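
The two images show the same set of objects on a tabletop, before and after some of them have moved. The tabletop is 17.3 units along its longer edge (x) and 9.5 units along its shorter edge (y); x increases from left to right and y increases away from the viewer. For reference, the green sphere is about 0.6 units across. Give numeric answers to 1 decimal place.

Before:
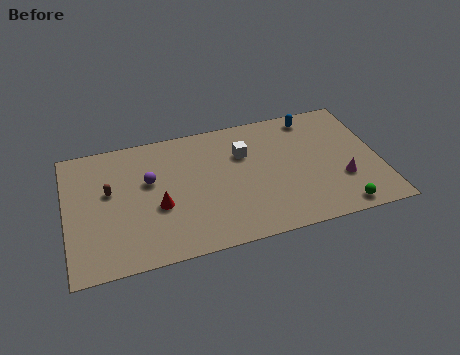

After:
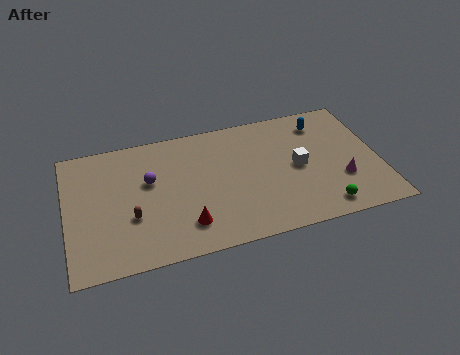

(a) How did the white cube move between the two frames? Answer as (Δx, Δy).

(2.9, -1.8)

From the two frames, the white cube sits at roughly (9.9, 6.5) before and (12.8, 4.7) after.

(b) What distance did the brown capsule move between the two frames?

2.5

From (2.4, 5.6) to (3.5, 3.4), the brown capsule covered √(1.1² + 2.2²) ≈ 2.5 units.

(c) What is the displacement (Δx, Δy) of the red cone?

(1.4, -1.7)

From the two frames, the red cone sits at roughly (5.0, 3.8) before and (6.4, 2.1) after.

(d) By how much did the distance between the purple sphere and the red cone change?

+2.1

The distance was about 2.0 in the first image and 4.1 in the second, so they moved 2.1 units further apart.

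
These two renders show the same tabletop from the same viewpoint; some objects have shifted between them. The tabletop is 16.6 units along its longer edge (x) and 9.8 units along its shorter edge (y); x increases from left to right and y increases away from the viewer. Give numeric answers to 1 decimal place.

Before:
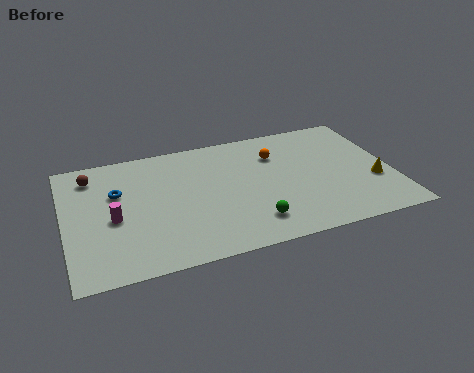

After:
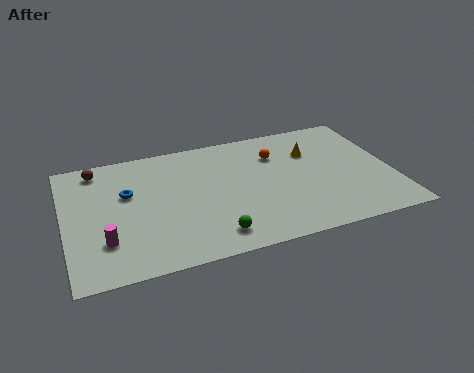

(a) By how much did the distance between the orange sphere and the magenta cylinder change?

+1.1

The distance was about 8.9 in the first image and 10.0 in the second, so they moved 1.1 units further apart.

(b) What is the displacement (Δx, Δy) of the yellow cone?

(-2.9, 3.3)

From the two frames, the yellow cone sits at roughly (15.6, 3.5) before and (12.7, 6.8) after.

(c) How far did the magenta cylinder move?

1.7

From (2.4, 4.3) to (1.9, 2.7), the magenta cylinder covered √(0.5² + 1.6²) ≈ 1.7 units.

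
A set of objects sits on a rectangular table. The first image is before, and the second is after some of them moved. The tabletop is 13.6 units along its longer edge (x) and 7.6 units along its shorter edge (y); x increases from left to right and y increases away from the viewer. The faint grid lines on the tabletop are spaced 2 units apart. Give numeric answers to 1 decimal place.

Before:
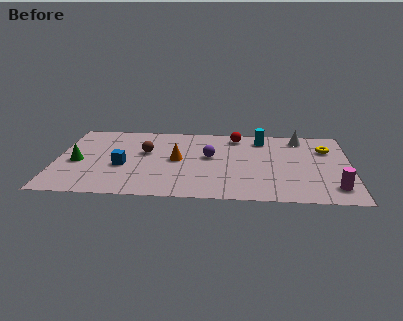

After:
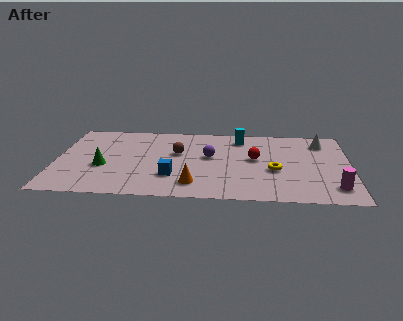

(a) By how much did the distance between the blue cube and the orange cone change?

-1.4

Before: roughly 2.6 units apart; after: 1.2. That's 1.4 units closer together.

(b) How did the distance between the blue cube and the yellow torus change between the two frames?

-4.9

The distance was about 9.7 in the first image and 4.8 in the second, so they moved 4.9 units closer together.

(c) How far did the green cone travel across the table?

1.3

The green cone moved from about (1.0, 3.4) to (2.2, 3.0), a distance of √(1.2² + 0.4²) ≈ 1.3.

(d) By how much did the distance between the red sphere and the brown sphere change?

-1.0

They were about 4.6 units apart before and 3.6 after — 1.0 units closer together.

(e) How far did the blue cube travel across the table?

2.5

The blue cube moved from about (3.1, 3.1) to (5.4, 2.2), a distance of √(2.3² + 0.9²) ≈ 2.5.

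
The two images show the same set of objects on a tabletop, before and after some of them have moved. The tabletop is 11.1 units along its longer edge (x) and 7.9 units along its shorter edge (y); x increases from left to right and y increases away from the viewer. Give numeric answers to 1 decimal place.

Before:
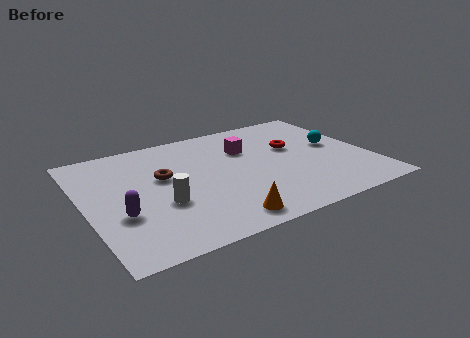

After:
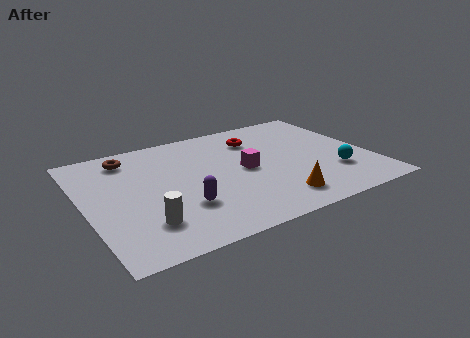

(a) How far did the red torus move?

1.8

The red torus moved from about (8.3, 4.8) to (7.0, 6.0), a distance of √(1.3² + 1.2²) ≈ 1.8.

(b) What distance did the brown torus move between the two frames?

2.2

The brown torus was near (3.1, 4.7) before and (2.0, 6.6) after, so it travelled √(1.1² + 1.9²) ≈ 2.2 units.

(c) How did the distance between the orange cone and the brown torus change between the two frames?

+3.1

The distance was about 4.1 in the first image and 7.2 in the second, so they moved 3.1 units further apart.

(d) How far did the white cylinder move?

1.3

The white cylinder was near (2.8, 2.9) before and (2.0, 1.9) after, so it travelled √(0.8² + 1.0²) ≈ 1.3 units.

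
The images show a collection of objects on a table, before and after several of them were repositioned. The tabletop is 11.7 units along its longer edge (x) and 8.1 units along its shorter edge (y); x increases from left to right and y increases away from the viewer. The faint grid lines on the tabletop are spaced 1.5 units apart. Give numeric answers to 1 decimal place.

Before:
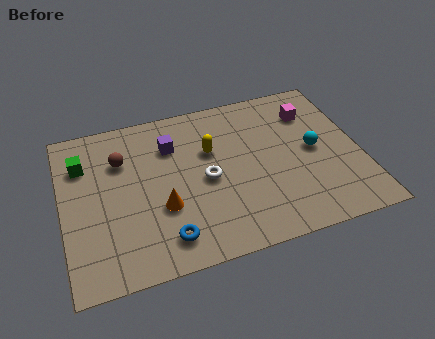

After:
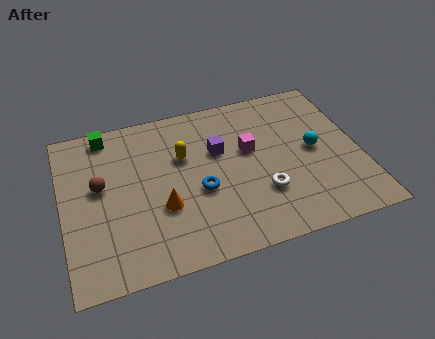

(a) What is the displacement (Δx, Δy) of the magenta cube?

(-2.6, -1.3)

From the two frames, the magenta cube sits at roughly (10.0, 6.1) before and (7.4, 4.8) after.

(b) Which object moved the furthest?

the magenta cube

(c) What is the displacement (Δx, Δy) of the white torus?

(2.1, -1.3)

The white torus was at about (5.6, 3.8) and moved to about (7.7, 2.5).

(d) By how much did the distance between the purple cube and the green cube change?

+1.3

The distance was about 3.5 in the first image and 4.8 in the second, so they moved 1.3 units further apart.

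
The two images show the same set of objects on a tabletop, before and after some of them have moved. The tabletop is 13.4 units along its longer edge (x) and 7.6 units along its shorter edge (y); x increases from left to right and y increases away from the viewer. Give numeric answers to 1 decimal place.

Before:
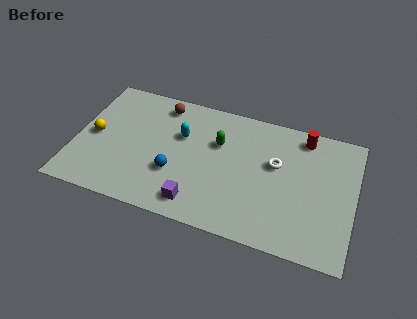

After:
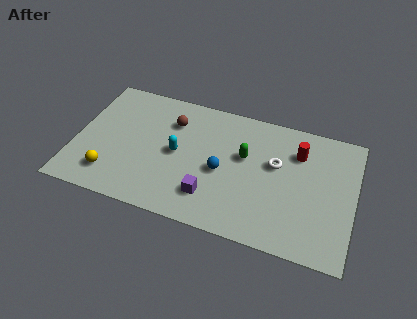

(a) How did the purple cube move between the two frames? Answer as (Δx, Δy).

(0.6, 0.6)

The purple cube started near (6.1, 1.2) and ended near (6.7, 1.8).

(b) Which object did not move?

the white torus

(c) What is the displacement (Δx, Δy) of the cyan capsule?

(-0.1, -1.1)

The cyan capsule started near (5.0, 4.9) and ended near (4.9, 3.8).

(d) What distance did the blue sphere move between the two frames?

2.3

The blue sphere was near (4.9, 2.6) before and (7.1, 3.4) after, so it travelled √(2.2² + 0.8²) ≈ 2.3 units.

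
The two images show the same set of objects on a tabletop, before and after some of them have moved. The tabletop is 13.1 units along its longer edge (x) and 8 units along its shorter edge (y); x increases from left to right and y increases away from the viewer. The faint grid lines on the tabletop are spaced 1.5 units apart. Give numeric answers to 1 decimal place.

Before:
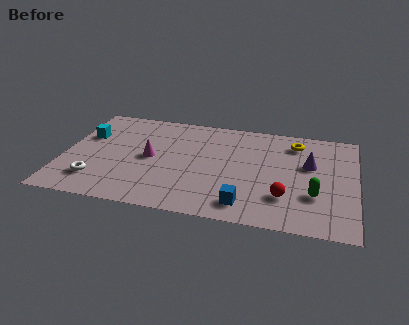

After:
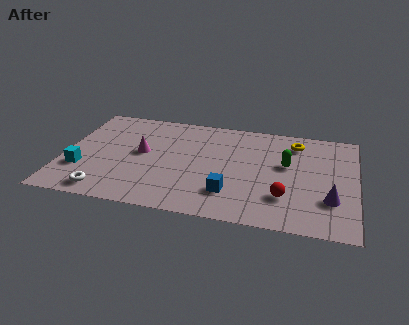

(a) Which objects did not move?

the yellow torus and the red sphere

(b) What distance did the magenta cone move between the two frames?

0.5

The magenta cone was near (3.9, 4.0) before and (3.5, 4.3) after, so it travelled √(0.4² + 0.3²) ≈ 0.5 units.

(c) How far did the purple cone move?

2.7

The purple cone moved from about (11.0, 4.9) to (12.0, 2.4), a distance of √(1.0² + 2.5²) ≈ 2.7.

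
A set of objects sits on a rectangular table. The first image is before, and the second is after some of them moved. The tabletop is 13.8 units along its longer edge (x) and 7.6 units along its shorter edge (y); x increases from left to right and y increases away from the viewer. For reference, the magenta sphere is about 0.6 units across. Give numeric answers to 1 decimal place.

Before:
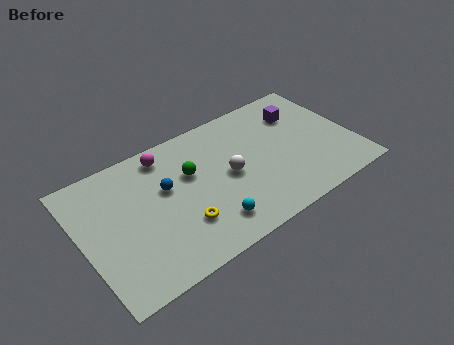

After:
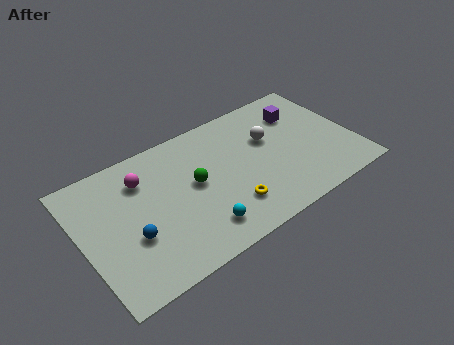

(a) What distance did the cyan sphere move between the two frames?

0.5

The cyan sphere moved from about (6.0, 1.5) to (5.5, 1.5), a distance of √(0.5² + 0.0²) ≈ 0.5.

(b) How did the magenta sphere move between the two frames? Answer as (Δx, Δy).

(-1.3, -0.8)

The magenta sphere started near (4.6, 6.5) and ended near (3.3, 5.7).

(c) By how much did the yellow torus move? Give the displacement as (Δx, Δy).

(2.4, -0.3)

From the two frames, the yellow torus sits at roughly (4.7, 2.2) before and (7.1, 1.9) after.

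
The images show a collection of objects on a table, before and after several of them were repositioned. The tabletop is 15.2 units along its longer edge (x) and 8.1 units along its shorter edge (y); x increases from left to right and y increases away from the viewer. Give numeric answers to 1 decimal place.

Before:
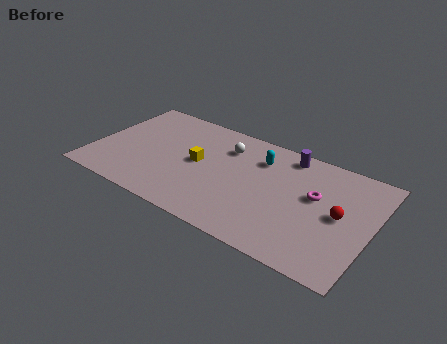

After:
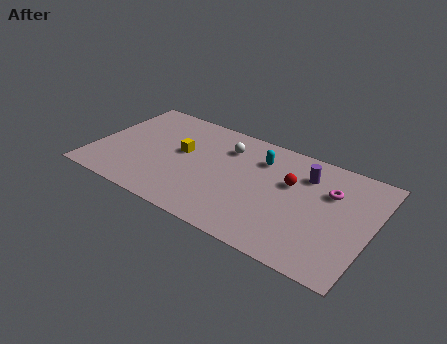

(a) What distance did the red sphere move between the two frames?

3.0

From (13.5, 4.1) to (10.7, 5.1), the red sphere covered √(2.8² + 1.0²) ≈ 3.0 units.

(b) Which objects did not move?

the white sphere and the cyan capsule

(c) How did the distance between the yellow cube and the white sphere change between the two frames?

+0.4

The distance was about 2.3 in the first image and 2.7 in the second, so they moved 0.4 units further apart.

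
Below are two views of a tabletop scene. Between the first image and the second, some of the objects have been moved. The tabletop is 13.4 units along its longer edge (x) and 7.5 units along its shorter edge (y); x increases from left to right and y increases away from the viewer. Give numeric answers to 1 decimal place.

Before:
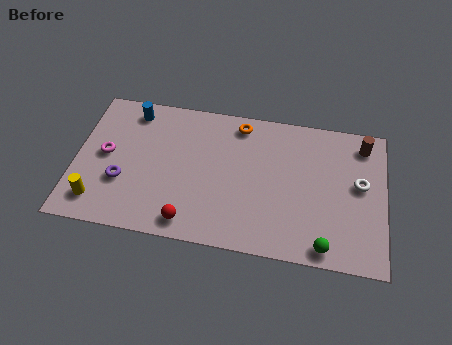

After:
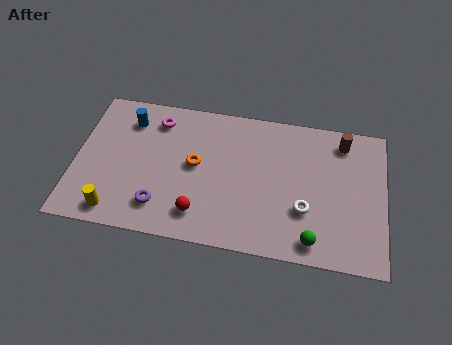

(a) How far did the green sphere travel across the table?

0.5

The green sphere moved from about (10.9, 0.8) to (10.4, 1.0), a distance of √(0.5² + 0.2²) ≈ 0.5.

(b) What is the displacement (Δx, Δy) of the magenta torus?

(2.1, 2.2)

The magenta torus started near (1.3, 3.9) and ended near (3.4, 6.1).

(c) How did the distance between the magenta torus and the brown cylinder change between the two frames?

-3.3

Before: roughly 11.4 units apart; after: 8.1. That's 3.3 units closer together.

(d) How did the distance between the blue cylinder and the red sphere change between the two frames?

-0.6

The distance was about 6.1 in the first image and 5.5 in the second, so they moved 0.6 units closer together.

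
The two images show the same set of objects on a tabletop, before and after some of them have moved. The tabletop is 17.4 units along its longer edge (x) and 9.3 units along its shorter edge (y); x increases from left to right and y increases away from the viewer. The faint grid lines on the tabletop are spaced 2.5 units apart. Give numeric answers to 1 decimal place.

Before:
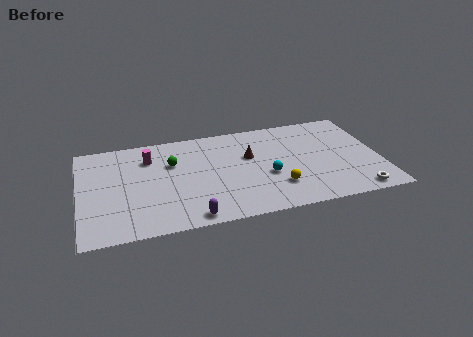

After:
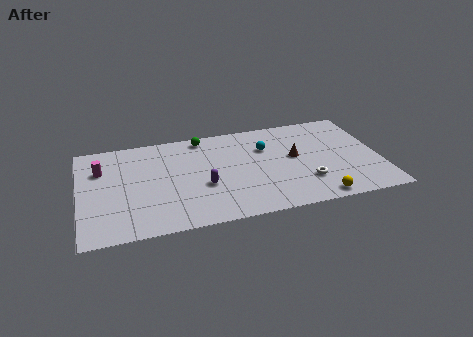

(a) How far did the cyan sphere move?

2.7

The cyan sphere moved from about (10.8, 3.7) to (10.9, 6.4), a distance of √(0.1² + 2.7²) ≈ 2.7.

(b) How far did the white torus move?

3.2

The white torus was near (15.8, 1.0) before and (13.0, 2.6) after, so it travelled √(2.8² + 1.6²) ≈ 3.2 units.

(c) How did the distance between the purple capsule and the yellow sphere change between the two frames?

+1.6

They were about 5.3 units apart before and 6.9 after — 1.6 units further apart.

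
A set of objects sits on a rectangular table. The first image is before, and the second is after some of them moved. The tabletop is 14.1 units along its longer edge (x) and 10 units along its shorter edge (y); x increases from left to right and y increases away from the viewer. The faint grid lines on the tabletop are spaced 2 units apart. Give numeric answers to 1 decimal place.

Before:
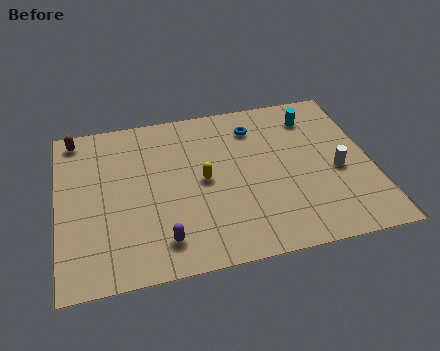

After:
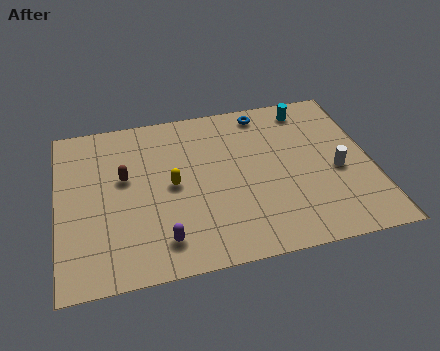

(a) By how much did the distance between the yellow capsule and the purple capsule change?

-0.5

Before: roughly 3.8 units apart; after: 3.3. That's 0.5 units closer together.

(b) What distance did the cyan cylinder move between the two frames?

0.6

The cyan cylinder was near (11.7, 8.0) before and (11.5, 8.6) after, so it travelled √(0.2² + 0.6²) ≈ 0.6 units.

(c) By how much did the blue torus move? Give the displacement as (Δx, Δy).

(0.5, 0.9)

From the two frames, the blue torus sits at roughly (9.0, 7.9) before and (9.5, 8.8) after.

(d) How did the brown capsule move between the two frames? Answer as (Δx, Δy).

(2.1, -3.0)

From the two frames, the brown capsule sits at roughly (0.9, 8.9) before and (3.0, 5.9) after.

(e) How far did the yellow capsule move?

1.4

The yellow capsule was near (6.5, 5.0) before and (5.1, 5.0) after, so it travelled √(1.4² + 0.0²) ≈ 1.4 units.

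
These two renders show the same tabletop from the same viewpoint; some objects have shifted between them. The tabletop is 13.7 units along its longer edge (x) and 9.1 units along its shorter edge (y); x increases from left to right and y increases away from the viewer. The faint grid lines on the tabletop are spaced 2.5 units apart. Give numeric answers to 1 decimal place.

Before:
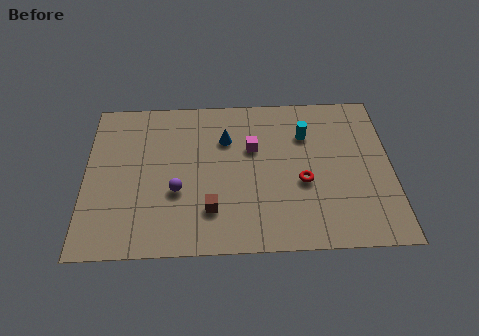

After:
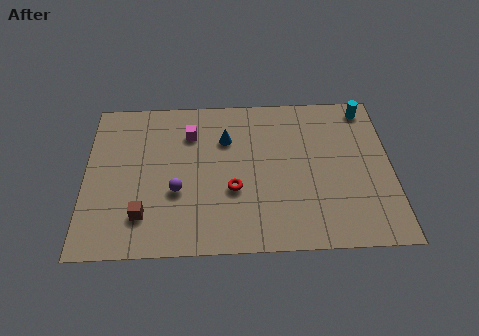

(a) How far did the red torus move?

3.1

The red torus was near (9.7, 3.7) before and (6.6, 3.4) after, so it travelled √(3.1² + 0.3²) ≈ 3.1 units.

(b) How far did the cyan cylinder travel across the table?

3.2

The cyan cylinder moved from about (9.9, 6.5) to (12.7, 8.0), a distance of √(2.8² + 1.5²) ≈ 3.2.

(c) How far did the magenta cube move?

3.0

The magenta cube moved from about (7.5, 5.8) to (4.7, 6.8), a distance of √(2.8² + 1.0²) ≈ 3.0.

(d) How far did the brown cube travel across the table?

3.0

From (5.6, 2.3) to (2.6, 2.1), the brown cube covered √(3.0² + 0.2²) ≈ 3.0 units.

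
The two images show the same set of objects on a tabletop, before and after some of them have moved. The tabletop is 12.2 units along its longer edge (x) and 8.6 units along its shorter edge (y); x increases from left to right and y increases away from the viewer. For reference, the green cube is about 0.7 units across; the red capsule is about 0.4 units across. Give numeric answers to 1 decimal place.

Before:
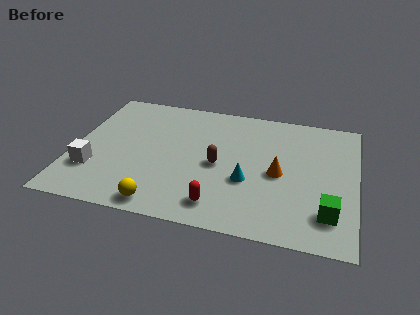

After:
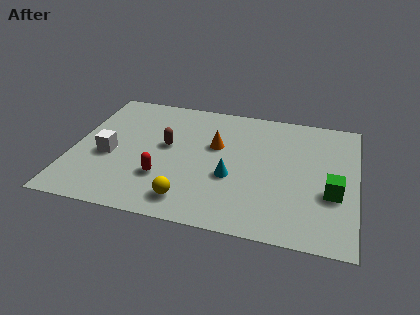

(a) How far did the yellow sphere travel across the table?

1.2

The yellow sphere moved from about (4.1, 0.9) to (5.2, 1.4), a distance of √(1.1² + 0.5²) ≈ 1.2.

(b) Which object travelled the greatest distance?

the orange cone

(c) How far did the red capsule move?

2.8

The red capsule was near (6.5, 1.4) before and (4.0, 2.6) after, so it travelled √(2.5² + 1.2²) ≈ 2.8 units.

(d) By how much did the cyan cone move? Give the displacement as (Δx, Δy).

(-0.7, 0.1)

The cyan cone started near (7.6, 3.2) and ended near (6.9, 3.3).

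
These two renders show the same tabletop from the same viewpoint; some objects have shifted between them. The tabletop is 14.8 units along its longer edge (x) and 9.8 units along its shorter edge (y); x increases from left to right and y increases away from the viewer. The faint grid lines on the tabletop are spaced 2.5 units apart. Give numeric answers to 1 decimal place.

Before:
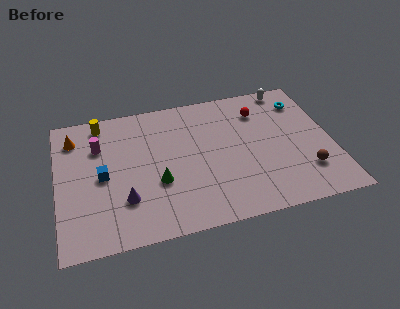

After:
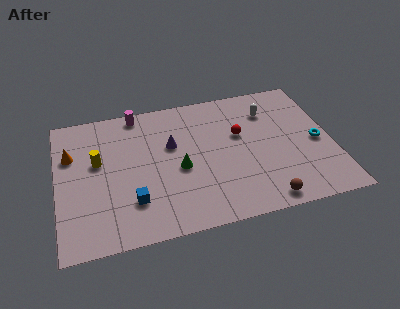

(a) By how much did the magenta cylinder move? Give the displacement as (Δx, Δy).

(2.2, 2.0)

From the two frames, the magenta cylinder sits at roughly (2.3, 6.9) before and (4.5, 8.9) after.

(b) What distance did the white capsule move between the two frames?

1.9

The white capsule moved from about (12.8, 8.9) to (11.6, 7.4), a distance of √(1.2² + 1.5²) ≈ 1.9.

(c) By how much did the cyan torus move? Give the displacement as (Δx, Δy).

(0.5, -3.2)

From the two frames, the cyan torus sits at roughly (13.5, 7.7) before and (14.0, 4.5) after.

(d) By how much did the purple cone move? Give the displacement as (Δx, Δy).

(2.7, 3.3)

The purple cone started near (3.5, 2.8) and ended near (6.2, 6.1).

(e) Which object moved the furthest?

the purple cone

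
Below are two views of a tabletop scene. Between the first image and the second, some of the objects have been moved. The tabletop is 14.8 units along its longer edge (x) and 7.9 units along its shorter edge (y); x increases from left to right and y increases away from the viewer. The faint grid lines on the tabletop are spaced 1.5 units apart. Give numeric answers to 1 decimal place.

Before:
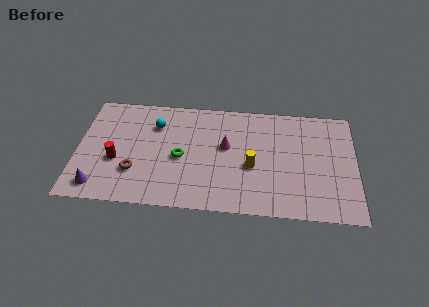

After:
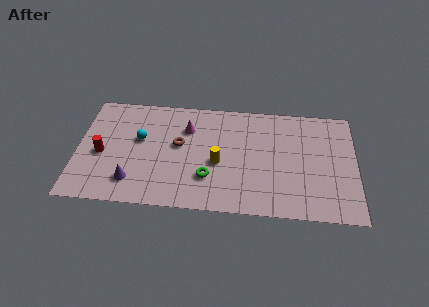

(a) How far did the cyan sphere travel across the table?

1.4

The cyan sphere was near (4.1, 5.8) before and (3.3, 4.7) after, so it travelled √(0.8² + 1.1²) ≈ 1.4 units.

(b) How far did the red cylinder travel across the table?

0.9

The red cylinder was near (2.1, 3.1) before and (1.3, 3.5) after, so it travelled √(0.8² + 0.4²) ≈ 0.9 units.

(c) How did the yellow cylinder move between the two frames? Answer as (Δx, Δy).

(-1.8, 0.1)

From the two frames, the yellow cylinder sits at roughly (9.3, 3.3) before and (7.5, 3.4) after.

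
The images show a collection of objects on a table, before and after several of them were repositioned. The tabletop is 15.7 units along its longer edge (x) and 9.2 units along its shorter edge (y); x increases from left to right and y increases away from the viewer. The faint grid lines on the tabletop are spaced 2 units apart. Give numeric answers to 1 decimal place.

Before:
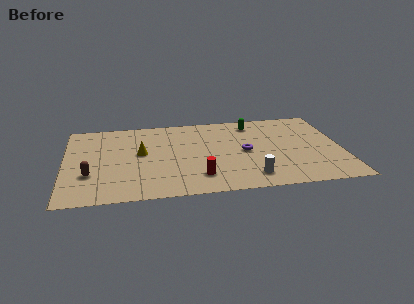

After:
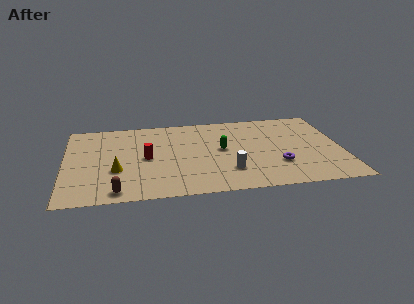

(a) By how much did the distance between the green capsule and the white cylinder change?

-3.6

Before: roughly 6.1 units apart; after: 2.5. That's 3.6 units closer together.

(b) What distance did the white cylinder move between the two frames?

1.4

The white cylinder was near (10.4, 1.6) before and (9.2, 2.4) after, so it travelled √(1.2² + 0.8²) ≈ 1.4 units.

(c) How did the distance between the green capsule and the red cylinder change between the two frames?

-2.3

The distance was about 6.6 in the first image and 4.3 in the second, so they moved 2.3 units closer together.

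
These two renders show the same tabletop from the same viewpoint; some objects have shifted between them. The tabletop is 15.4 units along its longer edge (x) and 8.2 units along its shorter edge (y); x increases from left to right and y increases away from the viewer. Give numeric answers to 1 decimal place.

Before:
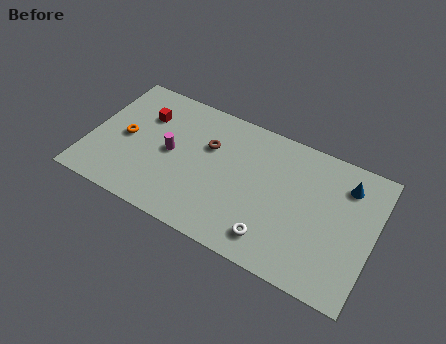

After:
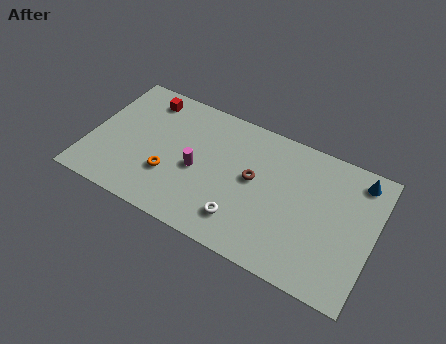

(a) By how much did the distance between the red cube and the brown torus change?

+3.1

The distance was about 3.6 in the first image and 6.7 in the second, so they moved 3.1 units further apart.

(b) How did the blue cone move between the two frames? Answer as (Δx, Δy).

(0.6, 0.6)

The blue cone was at about (13.7, 6.4) and moved to about (14.3, 7.0).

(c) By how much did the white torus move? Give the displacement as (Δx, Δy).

(-1.7, 0.3)

From the two frames, the white torus sits at roughly (10.3, 1.5) before and (8.6, 1.8) after.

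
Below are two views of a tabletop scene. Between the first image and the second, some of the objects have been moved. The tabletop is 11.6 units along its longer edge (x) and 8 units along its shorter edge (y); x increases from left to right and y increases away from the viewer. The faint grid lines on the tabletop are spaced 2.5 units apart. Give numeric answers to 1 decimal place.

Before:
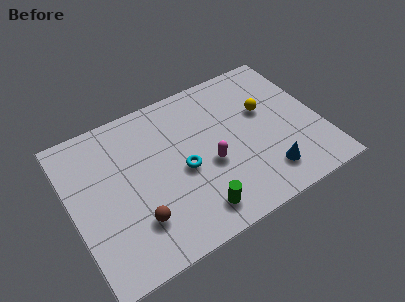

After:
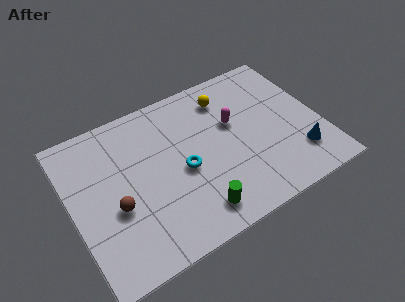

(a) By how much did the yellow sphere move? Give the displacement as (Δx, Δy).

(-1.6, 1.5)

The yellow sphere started near (9.2, 4.9) and ended near (7.6, 6.4).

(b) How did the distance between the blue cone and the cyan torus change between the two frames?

+1.4

The distance was about 4.1 in the first image and 5.5 in the second, so they moved 1.4 units further apart.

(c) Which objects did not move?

the green cylinder and the cyan torus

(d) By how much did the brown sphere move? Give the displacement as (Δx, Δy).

(-0.8, 1.1)

From the two frames, the brown sphere sits at roughly (2.7, 2.1) before and (1.9, 3.2) after.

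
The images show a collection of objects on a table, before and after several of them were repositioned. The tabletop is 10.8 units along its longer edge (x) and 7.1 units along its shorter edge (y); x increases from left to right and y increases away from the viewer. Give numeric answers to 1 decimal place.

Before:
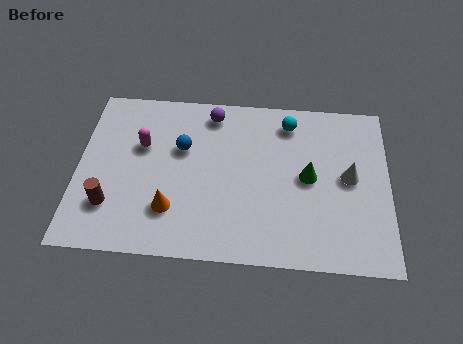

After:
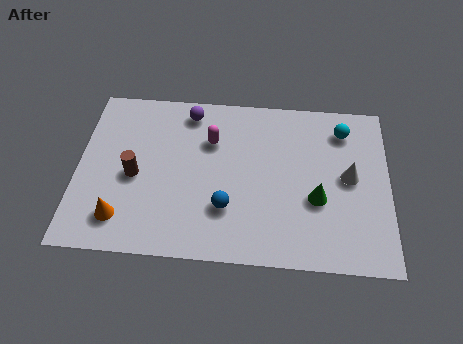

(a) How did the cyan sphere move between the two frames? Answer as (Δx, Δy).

(1.9, -0.2)

The cyan sphere started near (7.3, 5.9) and ended near (9.2, 5.7).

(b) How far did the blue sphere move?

2.9

The blue sphere moved from about (3.6, 4.5) to (5.2, 2.1), a distance of √(1.6² + 2.4²) ≈ 2.9.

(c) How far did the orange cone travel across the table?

1.8

The orange cone was near (3.3, 1.9) before and (1.6, 1.4) after, so it travelled √(1.7² + 0.5²) ≈ 1.8 units.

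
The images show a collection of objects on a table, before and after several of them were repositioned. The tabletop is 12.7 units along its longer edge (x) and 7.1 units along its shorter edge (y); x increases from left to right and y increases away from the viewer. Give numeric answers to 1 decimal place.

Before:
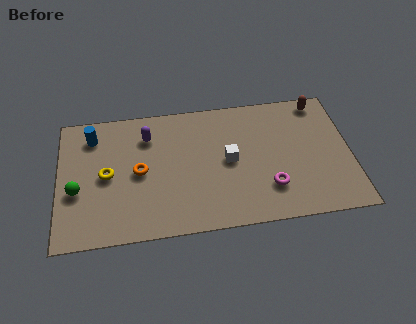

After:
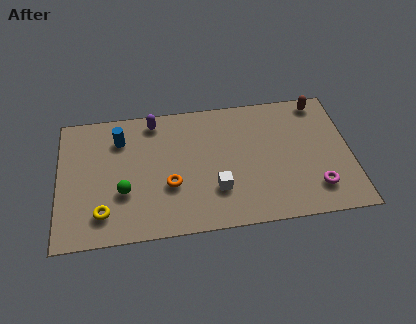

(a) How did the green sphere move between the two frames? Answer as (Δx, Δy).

(2.0, -0.3)

From the two frames, the green sphere sits at roughly (0.8, 2.8) before and (2.8, 2.5) after.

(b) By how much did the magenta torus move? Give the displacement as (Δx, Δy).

(2.0, -0.3)

The magenta torus started near (9.1, 1.9) and ended near (11.1, 1.6).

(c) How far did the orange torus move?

1.6

The orange torus moved from about (3.5, 3.5) to (4.8, 2.6), a distance of √(1.3² + 0.9²) ≈ 1.6.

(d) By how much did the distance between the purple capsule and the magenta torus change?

+2.0

Before: roughly 6.3 units apart; after: 8.3. That's 2.0 units further apart.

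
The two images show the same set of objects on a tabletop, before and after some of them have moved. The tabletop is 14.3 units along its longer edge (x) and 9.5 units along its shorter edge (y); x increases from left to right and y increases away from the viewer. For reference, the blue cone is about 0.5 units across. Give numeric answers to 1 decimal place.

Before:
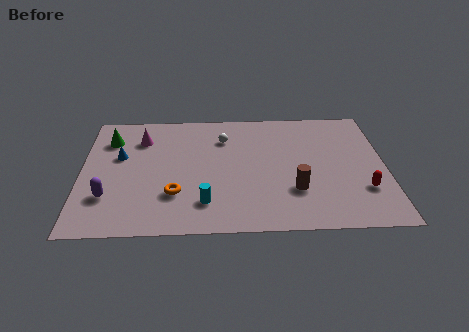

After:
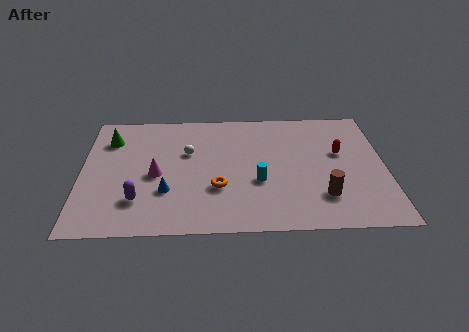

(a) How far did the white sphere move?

2.0

The white sphere moved from about (6.7, 7.1) to (5.0, 6.0), a distance of √(1.7² + 1.1²) ≈ 2.0.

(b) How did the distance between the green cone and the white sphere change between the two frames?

-1.5

The distance was about 5.4 in the first image and 3.9 in the second, so they moved 1.5 units closer together.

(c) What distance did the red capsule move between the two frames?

3.1

The red capsule was near (13.2, 2.8) before and (12.2, 5.7) after, so it travelled √(1.0² + 2.9²) ≈ 3.1 units.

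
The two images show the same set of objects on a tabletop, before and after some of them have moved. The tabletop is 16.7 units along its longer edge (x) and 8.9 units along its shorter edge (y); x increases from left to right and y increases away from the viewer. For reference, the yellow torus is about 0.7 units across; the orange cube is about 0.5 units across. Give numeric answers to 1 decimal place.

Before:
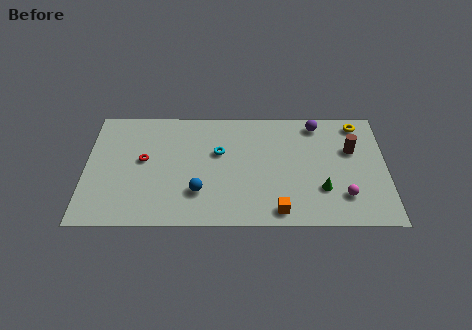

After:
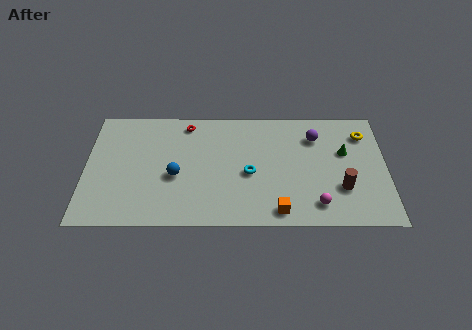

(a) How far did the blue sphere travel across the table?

1.8

The blue sphere was near (6.3, 2.5) before and (5.0, 3.7) after, so it travelled √(1.3² + 1.2²) ≈ 1.8 units.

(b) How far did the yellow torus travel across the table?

0.9

The yellow torus moved from about (15.2, 7.7) to (15.5, 6.9), a distance of √(0.3² + 0.8²) ≈ 0.9.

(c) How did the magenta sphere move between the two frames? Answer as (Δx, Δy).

(-1.5, -0.6)

The magenta sphere started near (14.3, 2.2) and ended near (12.8, 1.6).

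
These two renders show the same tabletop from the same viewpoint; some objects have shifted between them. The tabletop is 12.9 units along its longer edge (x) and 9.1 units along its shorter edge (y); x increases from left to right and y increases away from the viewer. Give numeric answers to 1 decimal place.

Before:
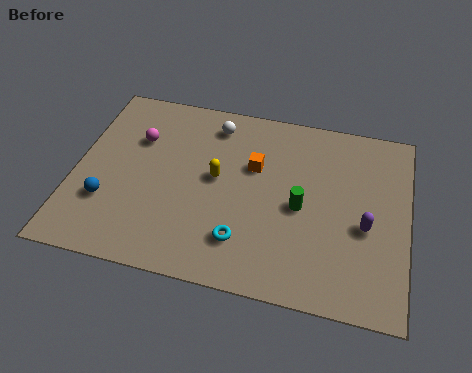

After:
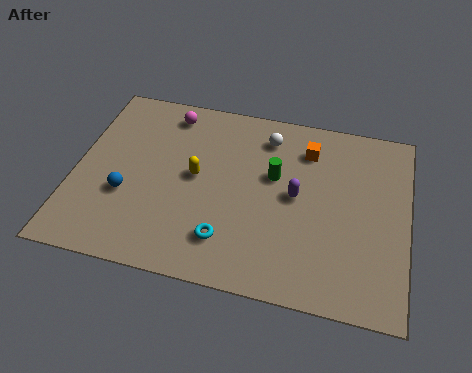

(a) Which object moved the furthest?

the purple capsule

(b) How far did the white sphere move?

2.1

The white sphere was near (5.2, 7.6) before and (7.3, 7.4) after, so it travelled √(2.1² + 0.2²) ≈ 2.1 units.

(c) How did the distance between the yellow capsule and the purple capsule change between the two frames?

-2.0

Before: roughly 5.9 units apart; after: 3.9. That's 2.0 units closer together.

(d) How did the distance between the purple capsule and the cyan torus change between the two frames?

-1.2

The distance was about 4.9 in the first image and 3.7 in the second, so they moved 1.2 units closer together.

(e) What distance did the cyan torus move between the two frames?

0.6

The cyan torus was near (6.7, 2.1) before and (6.1, 2.0) after, so it travelled √(0.6² + 0.1²) ≈ 0.6 units.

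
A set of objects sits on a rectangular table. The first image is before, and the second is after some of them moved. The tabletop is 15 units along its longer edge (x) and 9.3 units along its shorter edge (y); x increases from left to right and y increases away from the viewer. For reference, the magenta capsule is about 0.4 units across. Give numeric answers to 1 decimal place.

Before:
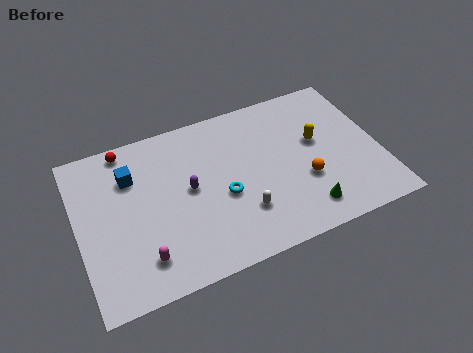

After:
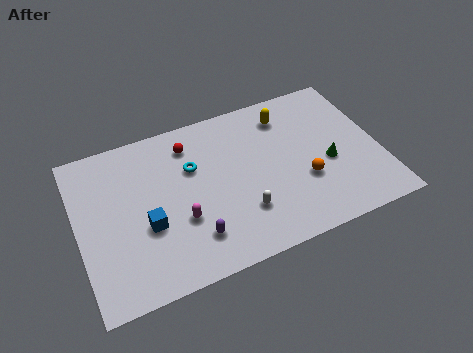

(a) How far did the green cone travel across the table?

2.7

From (10.9, 1.6) to (12.4, 3.9), the green cone covered √(1.5² + 2.3²) ≈ 2.7 units.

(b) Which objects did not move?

the orange sphere and the white capsule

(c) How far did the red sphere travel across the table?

3.2

The red sphere moved from about (2.7, 8.4) to (5.8, 7.5), a distance of √(3.1² + 0.9²) ≈ 3.2.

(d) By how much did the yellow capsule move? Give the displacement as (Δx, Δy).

(-1.3, 2.1)

From the two frames, the yellow capsule sits at roughly (12.0, 5.4) before and (10.7, 7.5) after.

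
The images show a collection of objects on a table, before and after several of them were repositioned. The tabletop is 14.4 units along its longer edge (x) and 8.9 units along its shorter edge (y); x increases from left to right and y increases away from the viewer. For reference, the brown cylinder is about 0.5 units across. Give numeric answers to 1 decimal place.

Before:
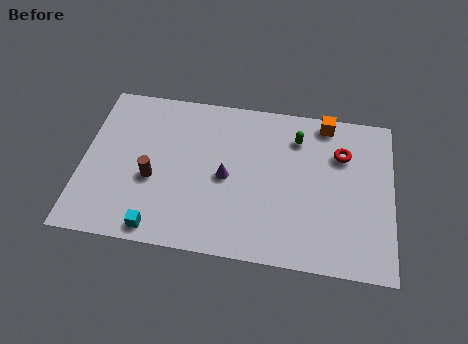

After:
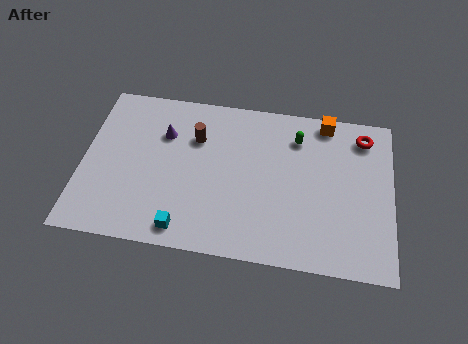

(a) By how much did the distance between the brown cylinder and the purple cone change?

-2.0

Before: roughly 3.5 units apart; after: 1.5. That's 2.0 units closer together.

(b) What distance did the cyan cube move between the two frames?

1.2

The cyan cube was near (3.7, 0.9) before and (4.9, 1.1) after, so it travelled √(1.2² + 0.2²) ≈ 1.2 units.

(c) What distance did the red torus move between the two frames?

1.5

From (12.0, 6.3) to (13.0, 7.4), the red torus covered √(1.0² + 1.1²) ≈ 1.5 units.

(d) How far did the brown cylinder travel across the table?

3.2

From (3.3, 3.6) to (5.2, 6.2), the brown cylinder covered √(1.9² + 2.6²) ≈ 3.2 units.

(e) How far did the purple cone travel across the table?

3.6

The purple cone was near (6.7, 4.2) before and (3.7, 6.2) after, so it travelled √(3.0² + 2.0²) ≈ 3.6 units.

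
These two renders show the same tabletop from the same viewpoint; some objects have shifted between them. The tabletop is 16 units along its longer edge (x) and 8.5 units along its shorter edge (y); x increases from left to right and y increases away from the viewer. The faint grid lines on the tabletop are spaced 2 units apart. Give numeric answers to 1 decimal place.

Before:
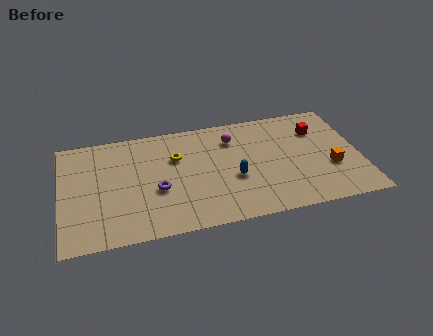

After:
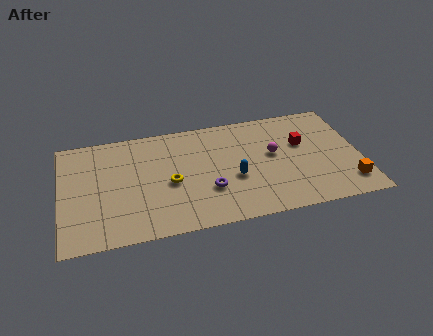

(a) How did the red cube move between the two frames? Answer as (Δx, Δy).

(-0.9, -0.9)

The red cube was at about (13.9, 6.2) and moved to about (13.0, 5.3).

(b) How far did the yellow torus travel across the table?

1.9

From (6.2, 5.7) to (5.8, 3.8), the yellow torus covered √(0.4² + 1.9²) ≈ 1.9 units.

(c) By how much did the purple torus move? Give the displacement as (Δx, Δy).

(2.7, -0.6)

From the two frames, the purple torus sits at roughly (5.1, 3.4) before and (7.8, 2.8) after.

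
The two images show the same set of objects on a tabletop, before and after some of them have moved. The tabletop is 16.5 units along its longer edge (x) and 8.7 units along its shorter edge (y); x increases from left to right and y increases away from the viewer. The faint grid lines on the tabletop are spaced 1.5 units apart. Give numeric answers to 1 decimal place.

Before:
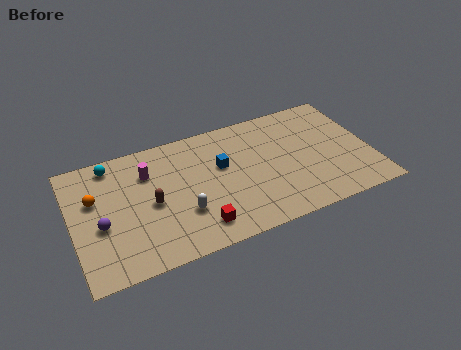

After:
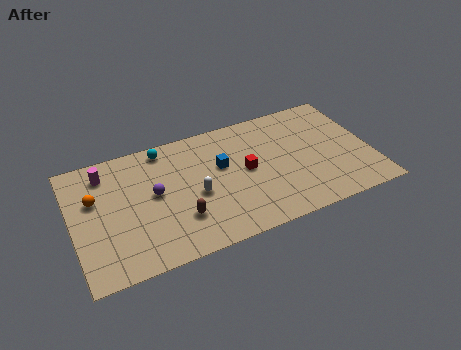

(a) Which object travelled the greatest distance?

the red cube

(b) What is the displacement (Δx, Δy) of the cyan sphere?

(2.9, 0.1)

The cyan sphere was at about (2.4, 7.6) and moved to about (5.3, 7.7).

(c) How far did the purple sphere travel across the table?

3.2

The purple sphere moved from about (1.5, 3.6) to (4.5, 4.7), a distance of √(3.0² + 1.1²) ≈ 3.2.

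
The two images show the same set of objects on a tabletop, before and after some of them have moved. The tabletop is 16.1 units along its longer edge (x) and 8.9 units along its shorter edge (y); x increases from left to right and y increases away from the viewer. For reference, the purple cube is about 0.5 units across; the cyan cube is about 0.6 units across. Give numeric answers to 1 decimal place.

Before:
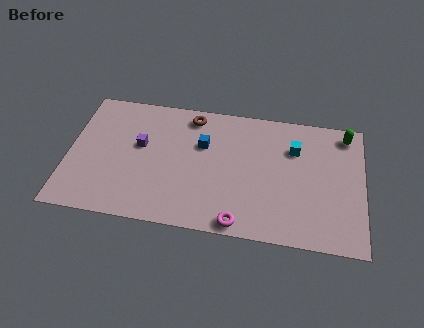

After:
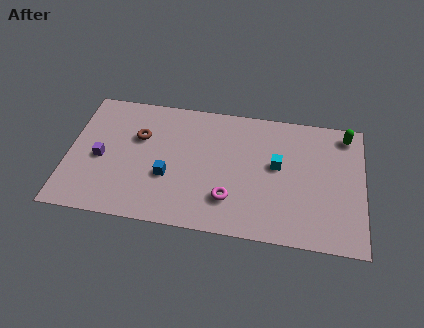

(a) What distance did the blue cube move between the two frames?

3.1

The blue cube moved from about (7.3, 5.8) to (5.5, 3.3), a distance of √(1.8² + 2.5²) ≈ 3.1.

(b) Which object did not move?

the green capsule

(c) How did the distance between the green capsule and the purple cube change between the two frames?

+2.3

They were about 11.5 units apart before and 13.8 after — 2.3 units further apart.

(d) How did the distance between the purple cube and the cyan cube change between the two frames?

+1.2

Before: roughly 8.5 units apart; after: 9.7. That's 1.2 units further apart.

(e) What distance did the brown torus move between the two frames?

3.4

The brown torus moved from about (6.6, 7.7) to (3.8, 5.8), a distance of √(2.8² + 1.9²) ≈ 3.4.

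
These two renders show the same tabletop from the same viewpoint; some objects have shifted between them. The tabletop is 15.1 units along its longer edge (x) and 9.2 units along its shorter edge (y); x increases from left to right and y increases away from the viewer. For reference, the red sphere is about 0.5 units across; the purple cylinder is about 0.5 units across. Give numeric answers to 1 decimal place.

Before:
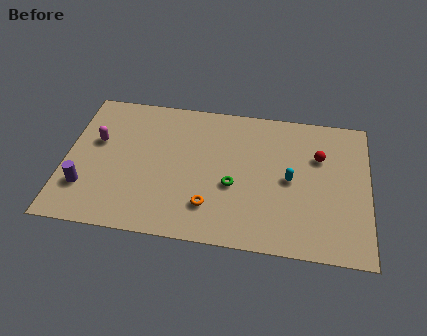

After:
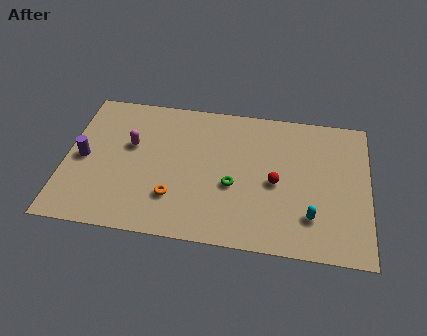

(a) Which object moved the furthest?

the red sphere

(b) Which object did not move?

the green torus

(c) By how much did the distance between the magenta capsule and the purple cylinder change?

-0.5

Before: roughly 3.1 units apart; after: 2.6. That's 0.5 units closer together.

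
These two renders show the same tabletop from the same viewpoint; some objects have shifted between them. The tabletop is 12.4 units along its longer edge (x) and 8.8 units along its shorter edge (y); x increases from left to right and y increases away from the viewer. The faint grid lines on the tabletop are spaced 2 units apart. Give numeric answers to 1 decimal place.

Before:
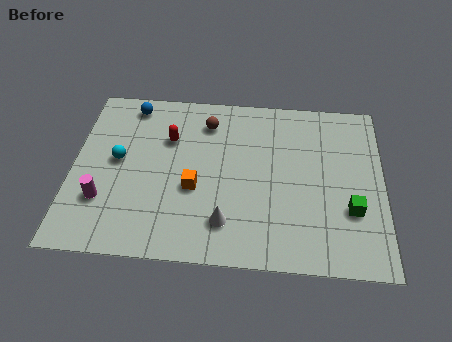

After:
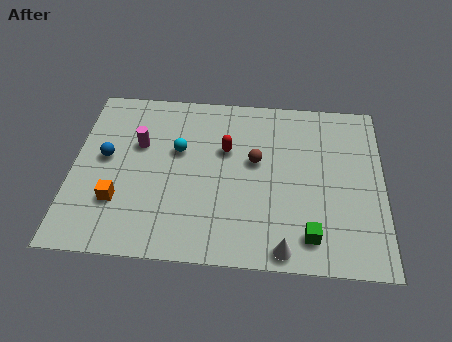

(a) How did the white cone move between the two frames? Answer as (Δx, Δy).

(2.3, -1.1)

From the two frames, the white cone sits at roughly (6.2, 1.9) before and (8.5, 0.8) after.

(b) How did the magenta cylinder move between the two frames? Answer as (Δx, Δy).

(1.3, 3.0)

The magenta cylinder started near (1.3, 2.6) and ended near (2.6, 5.6).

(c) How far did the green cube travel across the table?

2.1

The green cube was near (11.1, 2.9) before and (9.5, 1.5) after, so it travelled √(1.6² + 1.4²) ≈ 2.1 units.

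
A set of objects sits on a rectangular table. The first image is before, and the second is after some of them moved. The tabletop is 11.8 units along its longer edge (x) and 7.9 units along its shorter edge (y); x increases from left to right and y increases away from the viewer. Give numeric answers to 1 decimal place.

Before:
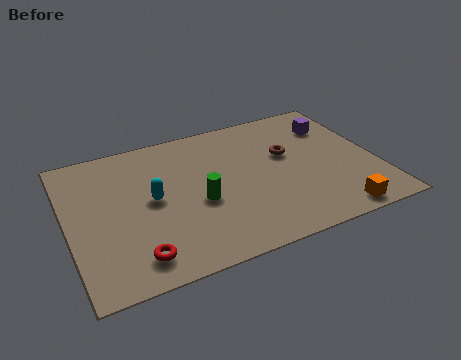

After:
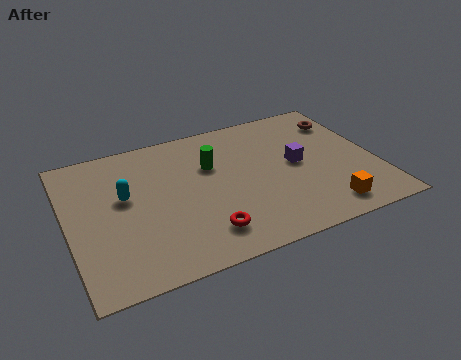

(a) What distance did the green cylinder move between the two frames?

2.0

From (4.9, 3.3) to (5.6, 5.2), the green cylinder covered √(0.7² + 1.9²) ≈ 2.0 units.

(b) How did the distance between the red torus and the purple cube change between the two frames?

-4.8

The distance was about 9.4 in the first image and 4.6 in the second, so they moved 4.8 units closer together.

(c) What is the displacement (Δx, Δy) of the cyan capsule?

(-1.0, 0.5)

From the two frames, the cyan capsule sits at roughly (3.2, 4.1) before and (2.2, 4.6) after.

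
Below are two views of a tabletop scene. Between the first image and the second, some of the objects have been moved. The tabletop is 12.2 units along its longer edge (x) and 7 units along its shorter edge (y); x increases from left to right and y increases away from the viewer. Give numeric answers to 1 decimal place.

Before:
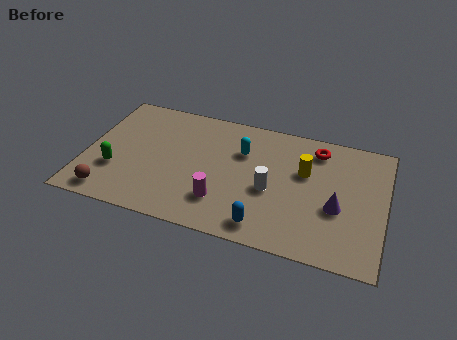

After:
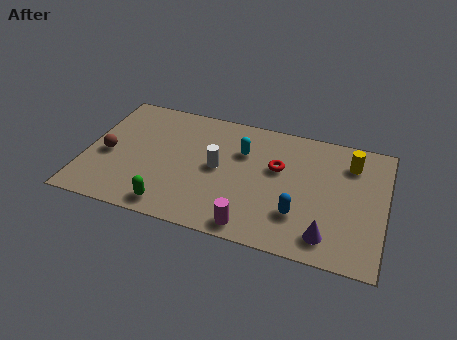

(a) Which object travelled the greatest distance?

the green capsule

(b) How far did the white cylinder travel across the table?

2.3

The white cylinder moved from about (7.6, 3.0) to (5.4, 3.6), a distance of √(2.2² + 0.6²) ≈ 2.3.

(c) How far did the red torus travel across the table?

2.1

The red torus moved from about (9.3, 5.8) to (7.8, 4.3), a distance of √(1.5² + 1.5²) ≈ 2.1.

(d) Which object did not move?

the cyan capsule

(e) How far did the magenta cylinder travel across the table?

1.6

The magenta cylinder moved from about (5.7, 1.8) to (7.0, 0.8), a distance of √(1.3² + 1.0²) ≈ 1.6.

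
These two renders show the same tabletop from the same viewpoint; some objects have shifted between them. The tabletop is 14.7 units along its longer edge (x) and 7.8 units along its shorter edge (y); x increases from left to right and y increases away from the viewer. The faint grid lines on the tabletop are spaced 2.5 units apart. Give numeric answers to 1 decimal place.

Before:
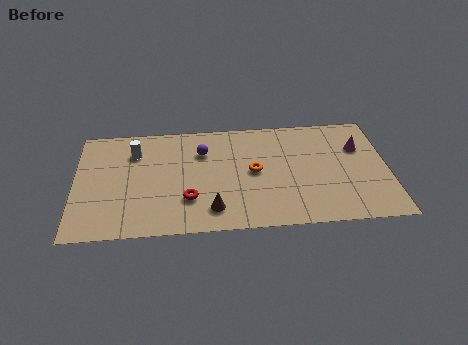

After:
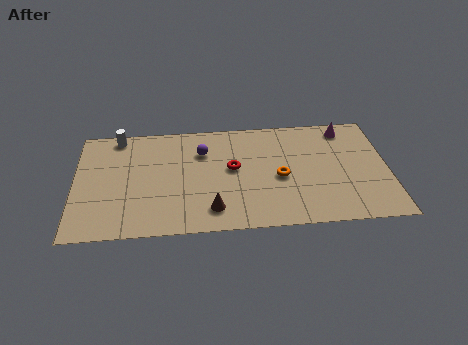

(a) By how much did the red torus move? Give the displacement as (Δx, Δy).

(2.1, 2.0)

From the two frames, the red torus sits at roughly (5.3, 2.3) before and (7.4, 4.3) after.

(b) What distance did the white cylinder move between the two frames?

1.4

The white cylinder moved from about (2.8, 5.8) to (2.0, 7.0), a distance of √(0.8² + 1.2²) ≈ 1.4.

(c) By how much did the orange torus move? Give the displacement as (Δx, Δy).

(1.2, -0.5)

The orange torus started near (8.4, 4.0) and ended near (9.6, 3.5).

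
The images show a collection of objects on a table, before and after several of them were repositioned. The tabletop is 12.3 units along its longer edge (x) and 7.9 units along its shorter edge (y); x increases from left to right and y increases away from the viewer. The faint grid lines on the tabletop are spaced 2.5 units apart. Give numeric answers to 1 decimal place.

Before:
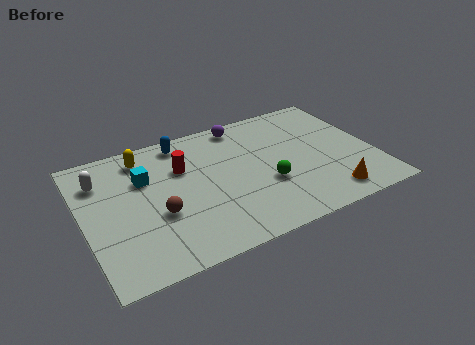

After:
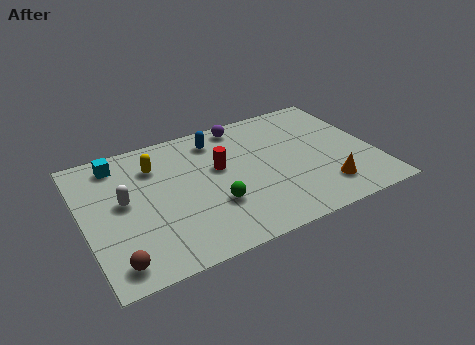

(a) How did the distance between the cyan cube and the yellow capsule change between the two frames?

+0.4

They were about 1.3 units apart before and 1.7 after — 0.4 units further apart.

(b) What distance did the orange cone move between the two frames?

0.5

The orange cone moved from about (10.0, 1.2) to (9.9, 1.7), a distance of √(0.1² + 0.5²) ≈ 0.5.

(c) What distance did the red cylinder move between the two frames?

1.6

From (4.3, 5.3) to (5.8, 4.7), the red cylinder covered √(1.5² + 0.6²) ≈ 1.6 units.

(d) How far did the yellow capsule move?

0.8

From (2.8, 6.6) to (3.2, 5.9), the yellow capsule covered √(0.4² + 0.7²) ≈ 0.8 units.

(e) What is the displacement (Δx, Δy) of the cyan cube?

(-1.0, 1.4)

The cyan cube was at about (2.7, 5.3) and moved to about (1.7, 6.7).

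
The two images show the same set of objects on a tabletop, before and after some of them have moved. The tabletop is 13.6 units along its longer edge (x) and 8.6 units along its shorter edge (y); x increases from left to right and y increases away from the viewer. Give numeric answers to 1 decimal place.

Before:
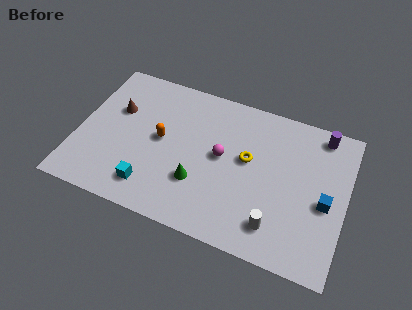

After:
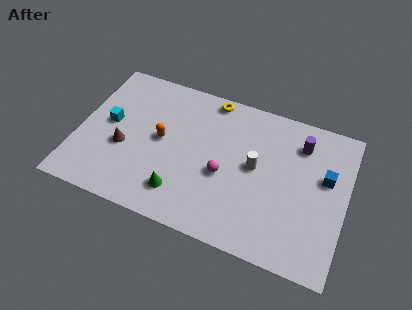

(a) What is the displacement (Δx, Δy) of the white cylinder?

(-1.3, 2.9)

From the two frames, the white cylinder sits at roughly (10.3, 1.7) before and (9.0, 4.6) after.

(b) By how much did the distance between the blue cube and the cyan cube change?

+2.1

Before: roughly 8.9 units apart; after: 11.0. That's 2.1 units further apart.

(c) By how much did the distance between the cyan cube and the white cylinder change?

+1.2

They were about 6.3 units apart before and 7.5 after — 1.2 units further apart.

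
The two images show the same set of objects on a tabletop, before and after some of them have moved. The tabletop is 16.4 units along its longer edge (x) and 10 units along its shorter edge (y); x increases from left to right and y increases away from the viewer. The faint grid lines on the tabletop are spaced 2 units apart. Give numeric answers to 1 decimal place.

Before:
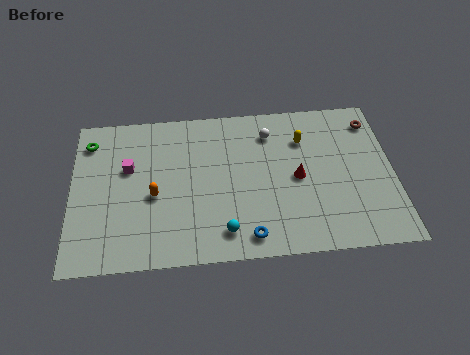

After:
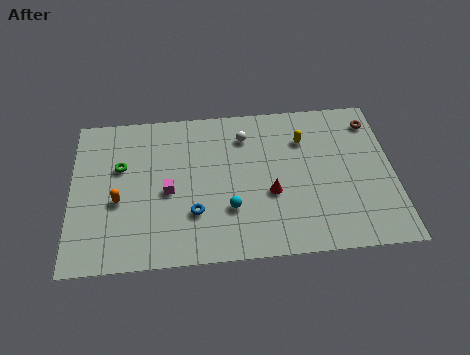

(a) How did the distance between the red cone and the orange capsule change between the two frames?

+0.4

They were about 7.3 units apart before and 7.7 after — 0.4 units further apart.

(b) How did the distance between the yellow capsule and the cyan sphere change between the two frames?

-1.3

They were about 7.0 units apart before and 5.7 after — 1.3 units closer together.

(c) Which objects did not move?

the brown torus and the yellow capsule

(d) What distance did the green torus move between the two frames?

2.4

From (0.9, 8.1) to (2.5, 6.3), the green torus covered √(1.6² + 1.8²) ≈ 2.4 units.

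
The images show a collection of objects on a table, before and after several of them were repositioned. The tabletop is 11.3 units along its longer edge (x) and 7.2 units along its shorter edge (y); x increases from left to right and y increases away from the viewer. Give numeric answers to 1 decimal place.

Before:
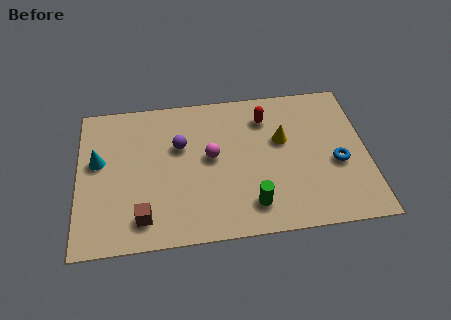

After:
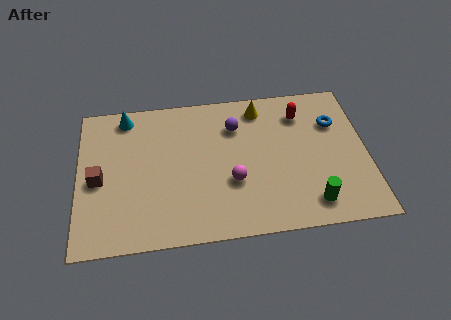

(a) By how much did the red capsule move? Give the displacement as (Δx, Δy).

(1.4, 0.0)

The red capsule was at about (7.4, 5.6) and moved to about (8.8, 5.6).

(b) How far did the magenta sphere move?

1.5

The magenta sphere was near (5.2, 3.9) before and (6.0, 2.6) after, so it travelled √(0.8² + 1.3²) ≈ 1.5 units.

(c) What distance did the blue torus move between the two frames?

2.0

The blue torus was near (10.1, 3.0) before and (10.1, 5.0) after, so it travelled √(0.0² + 2.0²) ≈ 2.0 units.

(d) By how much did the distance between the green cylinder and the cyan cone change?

+2.2

The distance was about 6.5 in the first image and 8.7 in the second, so they moved 2.2 units further apart.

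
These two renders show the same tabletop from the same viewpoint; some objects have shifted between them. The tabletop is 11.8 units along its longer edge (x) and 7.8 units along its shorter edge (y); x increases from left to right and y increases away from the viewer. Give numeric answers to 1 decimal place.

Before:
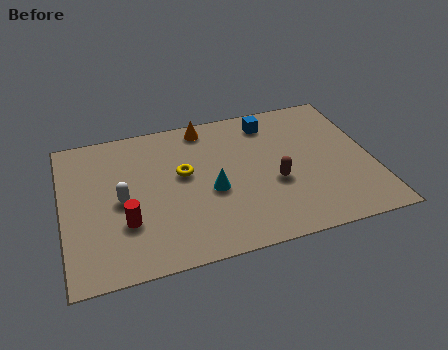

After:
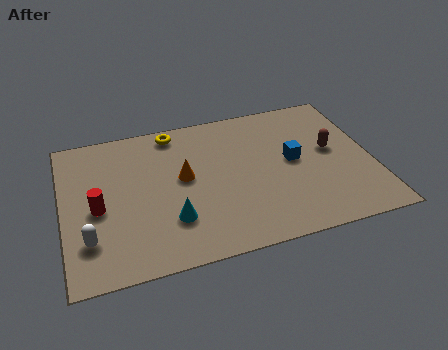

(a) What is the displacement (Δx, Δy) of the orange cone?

(-1.0, -2.6)

The orange cone started near (5.6, 6.9) and ended near (4.6, 4.3).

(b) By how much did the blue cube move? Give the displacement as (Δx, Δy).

(0.7, -2.4)

The blue cube was at about (8.1, 6.5) and moved to about (8.8, 4.1).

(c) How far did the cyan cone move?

1.9

The cyan cone was near (5.6, 3.3) before and (4.0, 2.2) after, so it travelled √(1.6² + 1.1²) ≈ 1.9 units.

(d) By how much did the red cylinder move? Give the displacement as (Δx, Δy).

(-1.0, 1.0)

The red cylinder started near (2.3, 2.5) and ended near (1.3, 3.5).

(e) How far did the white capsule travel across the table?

2.1

The white capsule moved from about (2.2, 3.7) to (0.9, 2.0), a distance of √(1.3² + 1.7²) ≈ 2.1.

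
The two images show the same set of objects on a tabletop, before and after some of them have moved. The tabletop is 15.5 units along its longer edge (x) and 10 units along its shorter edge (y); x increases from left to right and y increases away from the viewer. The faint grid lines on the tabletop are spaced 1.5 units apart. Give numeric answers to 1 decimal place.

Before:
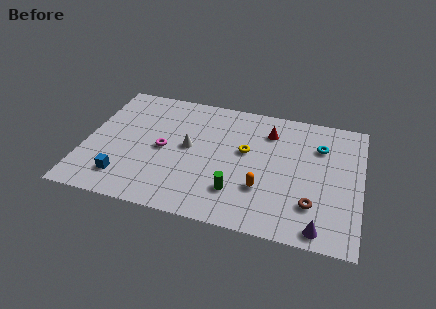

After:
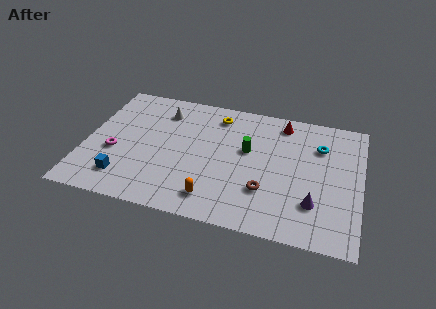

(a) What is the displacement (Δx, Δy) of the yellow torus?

(-1.8, 2.5)

From the two frames, the yellow torus sits at roughly (9.0, 5.8) before and (7.2, 8.3) after.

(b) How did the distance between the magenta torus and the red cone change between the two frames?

+3.8

Before: roughly 6.5 units apart; after: 10.3. That's 3.8 units further apart.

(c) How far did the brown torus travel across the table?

2.6

From (12.9, 2.6) to (10.3, 3.0), the brown torus covered √(2.6² + 0.4²) ≈ 2.6 units.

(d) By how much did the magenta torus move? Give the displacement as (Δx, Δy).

(-2.7, -0.9)

The magenta torus was at about (4.4, 4.8) and moved to about (1.7, 3.9).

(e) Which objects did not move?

the cyan torus and the blue cube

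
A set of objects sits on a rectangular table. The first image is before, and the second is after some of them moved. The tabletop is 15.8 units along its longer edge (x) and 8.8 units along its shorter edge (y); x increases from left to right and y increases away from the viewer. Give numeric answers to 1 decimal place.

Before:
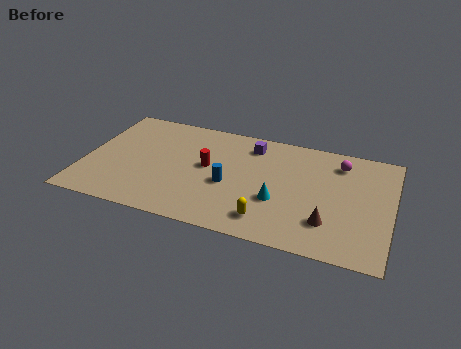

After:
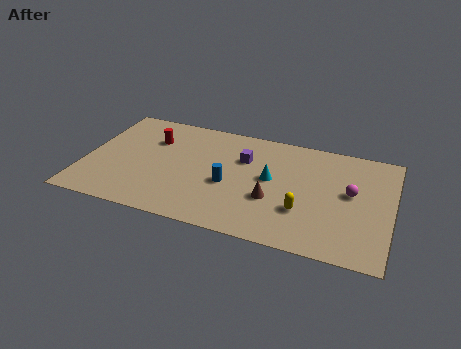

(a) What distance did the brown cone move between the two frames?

3.0

From (12.7, 2.3) to (9.8, 3.2), the brown cone covered √(2.9² + 0.9²) ≈ 3.0 units.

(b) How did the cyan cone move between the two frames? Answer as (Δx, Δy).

(-0.5, 1.6)

From the two frames, the cyan cone sits at roughly (10.1, 3.2) before and (9.6, 4.8) after.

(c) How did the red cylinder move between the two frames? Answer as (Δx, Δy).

(-3.0, 1.4)

From the two frames, the red cylinder sits at roughly (6.3, 4.8) before and (3.3, 6.2) after.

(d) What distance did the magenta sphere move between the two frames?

2.3

From (13.0, 7.1) to (13.7, 4.9), the magenta sphere covered √(0.7² + 2.2²) ≈ 2.3 units.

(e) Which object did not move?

the blue cylinder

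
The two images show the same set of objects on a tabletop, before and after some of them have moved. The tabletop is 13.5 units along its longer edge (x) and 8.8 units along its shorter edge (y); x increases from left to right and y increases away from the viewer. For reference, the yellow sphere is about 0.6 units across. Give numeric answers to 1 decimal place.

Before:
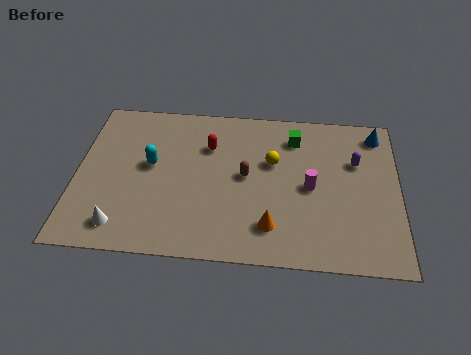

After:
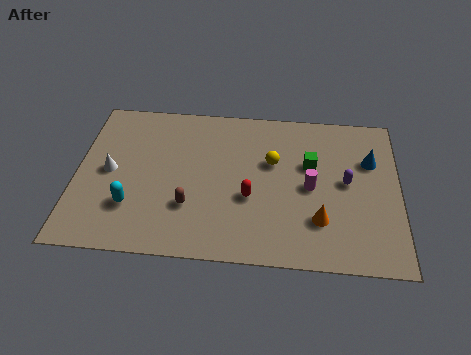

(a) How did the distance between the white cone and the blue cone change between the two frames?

-1.2

Before: roughly 12.2 units apart; after: 11.0. That's 1.2 units closer together.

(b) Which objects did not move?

the yellow sphere and the magenta cylinder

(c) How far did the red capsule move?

3.3

The red capsule was near (5.5, 6.2) before and (7.3, 3.4) after, so it travelled √(1.8² + 2.8²) ≈ 3.3 units.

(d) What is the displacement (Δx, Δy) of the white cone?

(-0.6, 3.0)

From the two frames, the white cone sits at roughly (2.0, 1.4) before and (1.4, 4.4) after.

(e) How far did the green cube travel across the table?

1.7

From (9.1, 7.0) to (9.8, 5.5), the green cube covered √(0.7² + 1.5²) ≈ 1.7 units.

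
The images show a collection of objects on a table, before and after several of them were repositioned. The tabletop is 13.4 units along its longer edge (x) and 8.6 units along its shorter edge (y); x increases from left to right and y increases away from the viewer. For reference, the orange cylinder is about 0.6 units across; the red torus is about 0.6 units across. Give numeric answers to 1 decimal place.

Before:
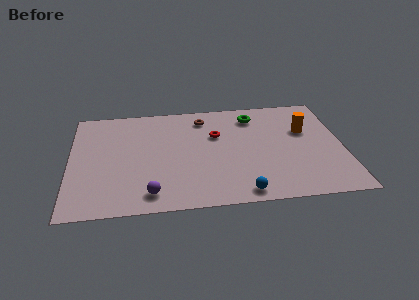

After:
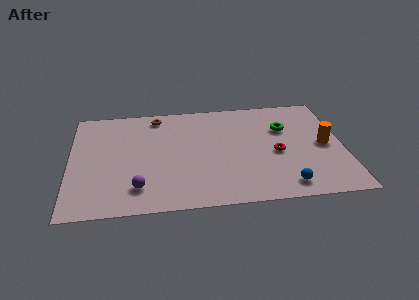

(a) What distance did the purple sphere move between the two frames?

0.8

The purple sphere was near (3.9, 1.3) before and (3.3, 1.8) after, so it travelled √(0.6² + 0.5²) ≈ 0.8 units.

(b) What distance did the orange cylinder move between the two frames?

1.6

The orange cylinder moved from about (11.6, 5.5) to (12.5, 4.2), a distance of √(0.9² + 1.3²) ≈ 1.6.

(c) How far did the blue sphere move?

2.1

The blue sphere was near (8.3, 0.9) before and (10.4, 1.2) after, so it travelled √(2.1² + 0.3²) ≈ 2.1 units.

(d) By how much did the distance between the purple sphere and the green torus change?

+0.6

Before: roughly 7.7 units apart; after: 8.3. That's 0.6 units further apart.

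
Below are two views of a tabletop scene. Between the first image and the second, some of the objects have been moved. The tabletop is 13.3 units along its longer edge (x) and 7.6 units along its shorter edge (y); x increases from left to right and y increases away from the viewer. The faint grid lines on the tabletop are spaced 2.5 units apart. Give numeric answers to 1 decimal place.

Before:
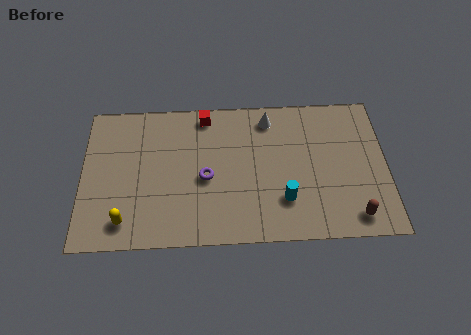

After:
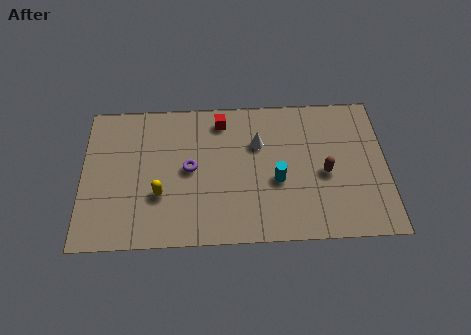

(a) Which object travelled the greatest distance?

the brown capsule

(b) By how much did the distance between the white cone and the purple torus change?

-0.9

The distance was about 4.1 in the first image and 3.2 in the second, so they moved 0.9 units closer together.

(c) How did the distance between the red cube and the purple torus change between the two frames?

-0.4

They were about 3.3 units apart before and 2.9 after — 0.4 units closer together.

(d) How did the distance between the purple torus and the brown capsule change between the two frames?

-0.9

Before: roughly 6.8 units apart; after: 5.9. That's 0.9 units closer together.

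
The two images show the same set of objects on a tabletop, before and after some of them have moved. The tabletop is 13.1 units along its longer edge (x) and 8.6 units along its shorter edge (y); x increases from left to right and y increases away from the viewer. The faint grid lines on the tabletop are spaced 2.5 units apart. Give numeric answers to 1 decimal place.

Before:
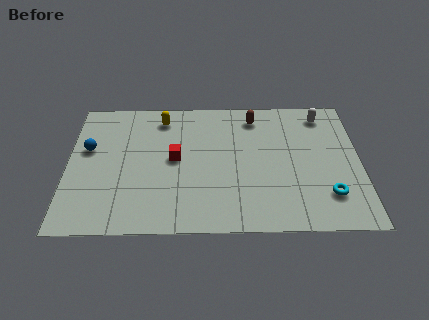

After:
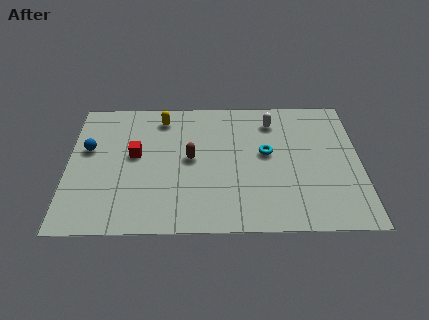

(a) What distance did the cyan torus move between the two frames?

3.8

The cyan torus was near (11.6, 2.1) before and (8.9, 4.8) after, so it travelled √(2.7² + 2.7²) ≈ 3.8 units.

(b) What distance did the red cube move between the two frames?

1.8

The red cube moved from about (4.8, 4.5) to (3.0, 4.8), a distance of √(1.8² + 0.3²) ≈ 1.8.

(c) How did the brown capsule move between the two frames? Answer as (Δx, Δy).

(-2.9, -2.7)

The brown capsule was at about (8.4, 7.2) and moved to about (5.5, 4.5).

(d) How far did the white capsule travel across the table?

2.3

From (11.5, 7.3) to (9.2, 6.9), the white capsule covered √(2.3² + 0.4²) ≈ 2.3 units.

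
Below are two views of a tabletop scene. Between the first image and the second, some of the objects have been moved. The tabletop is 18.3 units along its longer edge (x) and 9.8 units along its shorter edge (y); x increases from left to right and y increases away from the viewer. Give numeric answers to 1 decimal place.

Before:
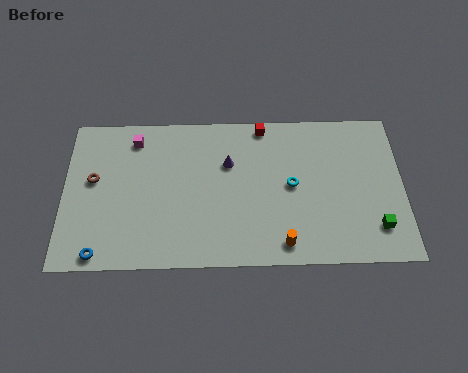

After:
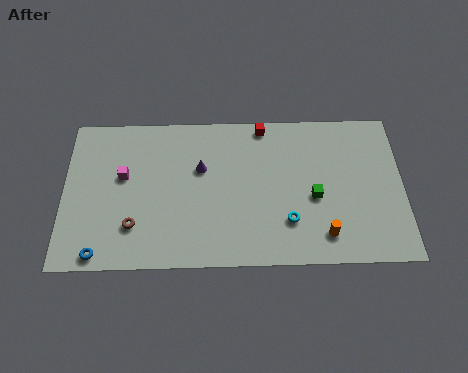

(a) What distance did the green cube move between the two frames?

3.9

The green cube was near (16.8, 2.2) before and (13.5, 4.2) after, so it travelled √(3.3² + 2.0²) ≈ 3.9 units.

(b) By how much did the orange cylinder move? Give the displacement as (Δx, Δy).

(2.2, 0.5)

From the two frames, the orange cylinder sits at roughly (11.8, 1.3) before and (14.0, 1.8) after.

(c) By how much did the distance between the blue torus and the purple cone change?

-1.3

They were about 8.9 units apart before and 7.6 after — 1.3 units closer together.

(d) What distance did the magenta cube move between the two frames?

2.5

The magenta cube moved from about (3.8, 8.2) to (3.2, 5.8), a distance of √(0.6² + 2.4²) ≈ 2.5.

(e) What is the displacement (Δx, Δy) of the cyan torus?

(-0.2, -2.3)

The cyan torus started near (12.3, 5.0) and ended near (12.1, 2.7).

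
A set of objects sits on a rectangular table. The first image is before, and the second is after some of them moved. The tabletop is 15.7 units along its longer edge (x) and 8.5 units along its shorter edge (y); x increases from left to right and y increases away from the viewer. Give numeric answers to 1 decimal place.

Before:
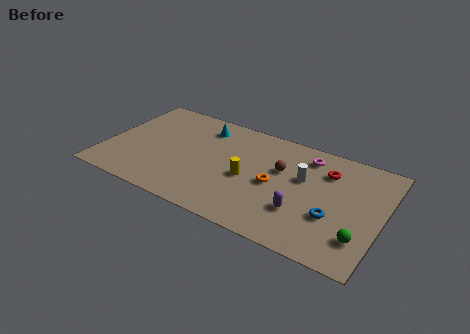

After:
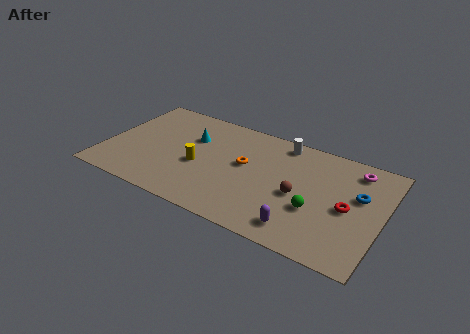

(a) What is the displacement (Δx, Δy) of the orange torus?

(-1.8, 0.8)

From the two frames, the orange torus sits at roughly (9.7, 4.0) before and (7.9, 4.8) after.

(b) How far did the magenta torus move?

2.7

From (11.2, 7.0) to (13.9, 7.1), the magenta torus covered √(2.7² + 0.1²) ≈ 2.7 units.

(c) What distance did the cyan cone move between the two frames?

1.3

From (5.2, 6.9) to (4.7, 5.7), the cyan cone covered √(0.5² + 1.2²) ≈ 1.3 units.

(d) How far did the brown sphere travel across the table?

1.9

From (9.9, 5.3) to (11.1, 3.8), the brown sphere covered √(1.2² + 1.5²) ≈ 1.9 units.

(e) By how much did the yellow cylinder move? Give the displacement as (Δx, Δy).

(-2.8, -0.2)

From the two frames, the yellow cylinder sits at roughly (8.2, 3.8) before and (5.4, 3.6) after.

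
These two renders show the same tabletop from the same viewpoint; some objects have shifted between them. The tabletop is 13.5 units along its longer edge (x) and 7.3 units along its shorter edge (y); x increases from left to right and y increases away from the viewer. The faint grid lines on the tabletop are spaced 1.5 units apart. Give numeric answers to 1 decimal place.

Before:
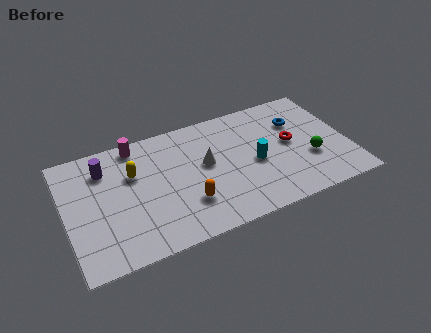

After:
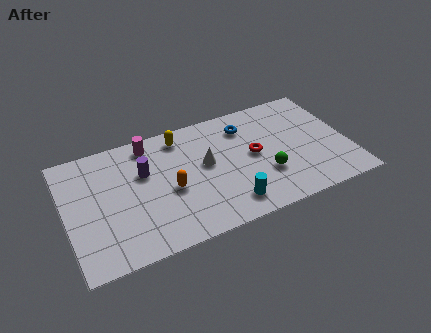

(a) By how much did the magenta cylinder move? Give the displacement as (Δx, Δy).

(0.6, -0.2)

The magenta cylinder started near (3.6, 6.5) and ended near (4.2, 6.3).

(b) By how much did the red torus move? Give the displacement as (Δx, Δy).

(-1.8, -0.1)

The red torus started near (10.8, 3.9) and ended near (9.0, 3.8).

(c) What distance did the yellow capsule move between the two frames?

2.8

From (3.3, 4.8) to (5.7, 6.2), the yellow capsule covered √(2.4² + 1.4²) ≈ 2.8 units.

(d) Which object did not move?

the white cone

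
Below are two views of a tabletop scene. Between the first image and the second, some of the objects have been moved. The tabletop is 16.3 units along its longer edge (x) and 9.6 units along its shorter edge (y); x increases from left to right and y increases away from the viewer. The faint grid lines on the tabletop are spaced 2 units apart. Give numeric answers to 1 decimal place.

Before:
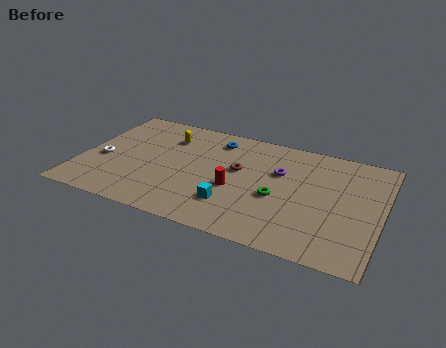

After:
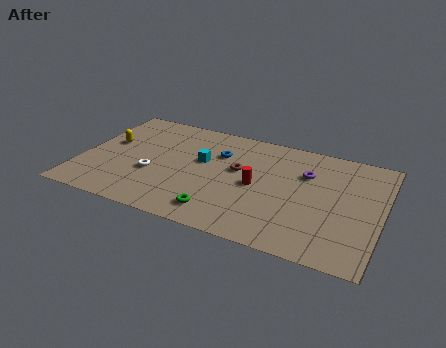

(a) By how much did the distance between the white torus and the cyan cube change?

-4.2

The distance was about 7.5 in the first image and 3.3 in the second, so they moved 4.2 units closer together.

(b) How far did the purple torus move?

1.5

The purple torus moved from about (10.7, 6.2) to (12.1, 6.6), a distance of √(1.4² + 0.4²) ≈ 1.5.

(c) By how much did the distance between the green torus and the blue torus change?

-0.3

They were about 5.4 units apart before and 5.1 after — 0.3 units closer together.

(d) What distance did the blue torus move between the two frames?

1.2

The blue torus was near (7.0, 7.9) before and (7.3, 6.7) after, so it travelled √(0.3² + 1.2²) ≈ 1.2 units.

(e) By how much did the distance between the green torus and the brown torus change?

+1.2

The distance was about 2.8 in the first image and 4.0 in the second, so they moved 1.2 units further apart.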